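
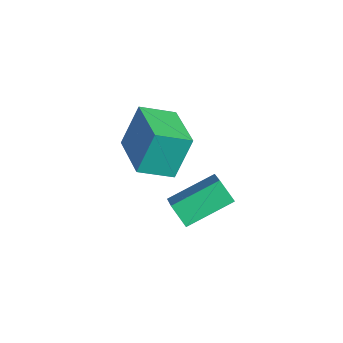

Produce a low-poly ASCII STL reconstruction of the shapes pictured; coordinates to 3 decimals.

solid 
facet normal -0.970 0.169 -0.176
outer loop
vertex -3.41 2.426 2.227
vertex -3.121 3.55 1.712
vertex -3.273 1.745 0.819
endloop
endfacet
facet normal -0.227 -0.885 0.406
outer loop
vertex -1.459 1.43 1.148
vertex -3.41 2.426 2.227
vertex -3.273 1.745 0.819
endloop
endfacet
facet normal -0.970 0.169 -0.176
outer loop
vertex -3.273 1.745 0.819
vertex -3.121 3.55 1.712
vertex -2.984 2.869 0.304
endloop
endfacet
facet normal 0.087 -0.433 -0.897
outer loop
vertex -2.984 2.869 0.304
vertex -1.459 1.43 1.148
vertex -3.273 1.745 0.819
endloop
endfacet
facet normal -0.087 0.433 0.897
outer loop
vertex -3.41 2.426 2.227
vertex -1.307 3.235 2.041
vertex -3.121 3.55 1.712
endloop
endfacet
facet normal -0.227 -0.885 0.406
outer loop
vertex -1.596 2.111 2.556
vertex -3.41 2.426 2.227
vertex -1.459 1.43 1.148
endloop
endfacet
facet normal -0.087 0.433 0.897
outer loop
vertex -1.596 2.111 2.556
vertex -1.307 3.235 2.041
vertex -3.41 2.426 2.227
endloop
endfacet
facet normal 0.227 0.885 -0.406
outer loop
vertex -3.121 3.55 1.712
vertex -1.307 3.235 2.041
vertex -2.984 2.869 0.304
endloop
endfacet
facet normal 0.087 -0.433 -0.897
outer loop
vertex -1.17 2.554 0.633
vertex -1.459 1.43 1.148
vertex -2.984 2.869 0.304
endloop
endfacet
facet normal 0.227 0.885 -0.406
outer loop
vertex -2.984 2.869 0.304
vertex -1.307 3.235 2.041
vertex -1.17 2.554 0.633
endloop
endfacet
facet normal 0.970 -0.169 0.176
outer loop
vertex -1.17 2.554 0.633
vertex -1.596 2.111 2.556
vertex -1.459 1.43 1.148
endloop
endfacet
facet normal 0.970 -0.169 0.176
outer loop
vertex -1.307 3.235 2.041
vertex -1.596 2.111 2.556
vertex -1.17 2.554 0.633
endloop
endfacet
facet normal -0.665 -0.248 0.705
outer loop
vertex 1.016 2.929 2.381
vertex -0.028 3.308 1.53
vertex 0.95 1.403 1.782
endloop
endfacet
facet normal 0.746 -0.271 0.608
outer loop
vertex 1.508 1.612 1.19
vertex 1.016 2.929 2.381
vertex 0.95 1.403 1.782
endloop
endfacet
facet normal -0.665 -0.248 0.705
outer loop
vertex 0.95 1.403 1.782
vertex -0.028 3.308 1.53
vertex -0.094 1.783 0.931
endloop
endfacet
facet normal -0.040 -0.930 -0.366
outer loop
vertex -0.094 1.783 0.931
vertex 1.508 1.612 1.19
vertex 0.95 1.403 1.782
endloop
endfacet
facet normal 0.040 0.930 0.366
outer loop
vertex 1.016 2.929 2.381
vertex 0.53 3.517 0.938
vertex -0.028 3.308 1.53
endloop
endfacet
facet normal 0.746 -0.271 0.608
outer loop
vertex 1.574 3.137 1.789
vertex 1.016 2.929 2.381
vertex 1.508 1.612 1.19
endloop
endfacet
facet normal 0.041 0.930 0.365
outer loop
vertex 1.574 3.137 1.789
vertex 0.53 3.517 0.938
vertex 1.016 2.929 2.381
endloop
endfacet
facet normal -0.746 0.271 -0.608
outer loop
vertex -0.028 3.308 1.53
vertex 0.53 3.517 0.938
vertex -0.094 1.783 0.931
endloop
endfacet
facet normal -0.040 -0.930 -0.365
outer loop
vertex 0.464 1.991 0.339
vertex 1.508 1.612 1.19
vertex -0.094 1.783 0.931
endloop
endfacet
facet normal -0.746 0.271 -0.608
outer loop
vertex -0.094 1.783 0.931
vertex 0.53 3.517 0.938
vertex 0.464 1.991 0.339
endloop
endfacet
facet normal 0.665 0.248 -0.705
outer loop
vertex 0.464 1.991 0.339
vertex 1.574 3.137 1.789
vertex 1.508 1.612 1.19
endloop
endfacet
facet normal 0.665 0.248 -0.705
outer loop
vertex 0.53 3.517 0.938
vertex 1.574 3.137 1.789
vertex 0.464 1.991 0.339
endloop
endfacet

endsolid


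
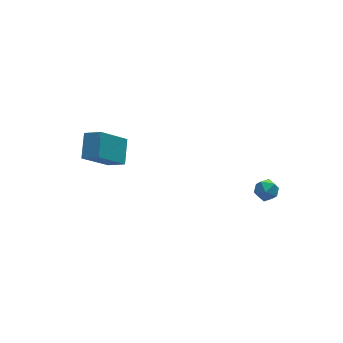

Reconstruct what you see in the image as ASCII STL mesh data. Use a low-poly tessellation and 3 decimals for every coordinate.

solid 
facet normal -0.714 -0.133 0.687
outer loop
vertex 1.606 -3.805 -1.915
vertex 2.001 -4.261 -1.593
vertex 2.037 -3.599 -1.427
endloop
endfacet
facet normal -0.734 0.531 0.424
outer loop
vertex 1.606 -3.805 -1.915
vertex 2.037 -3.599 -1.427
vertex 1.97 -3.233 -2.001
endloop
endfacet
facet normal -0.828 0.485 -0.282
outer loop
vertex 1.606 -3.805 -1.915
vertex 1.97 -3.233 -2.001
vertex 1.891 -3.67 -2.521
endloop
endfacet
facet normal -0.867 -0.206 -0.454
outer loop
vertex 1.606 -3.805 -1.915
vertex 1.891 -3.67 -2.521
vertex 1.91 -4.305 -2.269
endloop
endfacet
facet normal -0.796 -0.587 0.145
outer loop
vertex 1.606 -3.805 -1.915
vertex 1.91 -4.305 -2.269
vertex 2.001 -4.261 -1.593
endloop
endfacet
facet normal -0.099 0.834 0.543
outer loop
vertex 1.97 -3.233 -2.001
vertex 2.037 -3.599 -1.427
vertex 2.59 -3.335 -1.731
endloop
endfacet
facet normal -0.067 -0.239 0.969
outer loop
vertex 2.037 -3.599 -1.427
vertex 2.001 -4.261 -1.593
vertex 2.609 -3.97 -1.479
endloop
endfacet
facet normal -0.200 -0.976 0.090
outer loop
vertex 2.001 -4.261 -1.593
vertex 1.91 -4.305 -2.269
vertex 2.53 -4.407 -1.999
endloop
endfacet
facet normal -0.312 -0.358 -0.880
outer loop
vertex 1.91 -4.305 -2.269
vertex 1.891 -3.67 -2.521
vertex 2.463 -4.041 -2.573
endloop
endfacet
facet normal -0.251 0.759 -0.600
outer loop
vertex 1.891 -3.67 -2.521
vertex 1.97 -3.233 -2.001
vertex 2.499 -3.379 -2.407
endloop
endfacet
facet normal 0.867 0.206 0.454
outer loop
vertex 2.894 -3.835 -2.085
vertex 2.59 -3.335 -1.731
vertex 2.609 -3.97 -1.479
endloop
endfacet
facet normal 0.828 -0.485 0.282
outer loop
vertex 2.894 -3.835 -2.085
vertex 2.609 -3.97 -1.479
vertex 2.53 -4.407 -1.999
endloop
endfacet
facet normal 0.734 -0.531 -0.424
outer loop
vertex 2.894 -3.835 -2.085
vertex 2.53 -4.407 -1.999
vertex 2.463 -4.041 -2.573
endloop
endfacet
facet normal 0.714 0.133 -0.687
outer loop
vertex 2.894 -3.835 -2.085
vertex 2.463 -4.041 -2.573
vertex 2.499 -3.379 -2.407
endloop
endfacet
facet normal 0.796 0.587 -0.145
outer loop
vertex 2.894 -3.835 -2.085
vertex 2.499 -3.379 -2.407
vertex 2.59 -3.335 -1.731
endloop
endfacet
facet normal 0.312 0.358 0.880
outer loop
vertex 2.609 -3.97 -1.479
vertex 2.59 -3.335 -1.731
vertex 2.037 -3.599 -1.427
endloop
endfacet
facet normal 0.251 -0.759 0.600
outer loop
vertex 2.53 -4.407 -1.999
vertex 2.609 -3.97 -1.479
vertex 2.001 -4.261 -1.593
endloop
endfacet
facet normal 0.099 -0.834 -0.543
outer loop
vertex 2.463 -4.041 -2.573
vertex 2.53 -4.407 -1.999
vertex 1.91 -4.305 -2.269
endloop
endfacet
facet normal 0.067 0.239 -0.969
outer loop
vertex 2.499 -3.379 -2.407
vertex 2.463 -4.041 -2.573
vertex 1.891 -3.67 -2.521
endloop
endfacet
facet normal 0.200 0.976 -0.090
outer loop
vertex 2.59 -3.335 -1.731
vertex 2.499 -3.379 -2.407
vertex 1.97 -3.233 -2.001
endloop
endfacet
facet normal -0.622 0.631 -0.463
outer loop
vertex -5.223 1.45 -1.673
vertex -4.669 2.561 -0.904
vertex -3.758 1.775 -3.198
endloop
endfacet
facet normal -0.379 -0.761 -0.526
outer loop
vertex -3.111 1.119 -2.716
vertex -5.223 1.45 -1.673
vertex -3.758 1.775 -3.198
endloop
endfacet
facet normal -0.623 0.631 -0.463
outer loop
vertex -3.758 1.775 -3.198
vertex -4.669 2.561 -0.904
vertex -3.204 2.886 -2.43
endloop
endfacet
facet normal 0.685 0.151 -0.713
outer loop
vertex -3.204 2.886 -2.43
vertex -3.111 1.119 -2.716
vertex -3.758 1.775 -3.198
endloop
endfacet
facet normal -0.685 -0.152 0.713
outer loop
vertex -5.223 1.45 -1.673
vertex -4.022 1.905 -0.422
vertex -4.669 2.561 -0.904
endloop
endfacet
facet normal -0.379 -0.761 -0.526
outer loop
vertex -4.576 0.794 -1.19
vertex -5.223 1.45 -1.673
vertex -3.111 1.119 -2.716
endloop
endfacet
facet normal -0.685 -0.151 0.713
outer loop
vertex -4.576 0.794 -1.19
vertex -4.022 1.905 -0.422
vertex -5.223 1.45 -1.673
endloop
endfacet
facet normal 0.379 0.761 0.526
outer loop
vertex -4.669 2.561 -0.904
vertex -4.022 1.905 -0.422
vertex -3.204 2.886 -2.43
endloop
endfacet
facet normal 0.685 0.151 -0.712
outer loop
vertex -2.557 2.23 -1.947
vertex -3.111 1.119 -2.716
vertex -3.204 2.886 -2.43
endloop
endfacet
facet normal 0.379 0.761 0.526
outer loop
vertex -3.204 2.886 -2.43
vertex -4.022 1.905 -0.422
vertex -2.557 2.23 -1.947
endloop
endfacet
facet normal 0.622 -0.631 0.463
outer loop
vertex -2.557 2.23 -1.947
vertex -4.576 0.794 -1.19
vertex -3.111 1.119 -2.716
endloop
endfacet
facet normal 0.622 -0.631 0.463
outer loop
vertex -4.022 1.905 -0.422
vertex -4.576 0.794 -1.19
vertex -2.557 2.23 -1.947
endloop
endfacet

endsolid


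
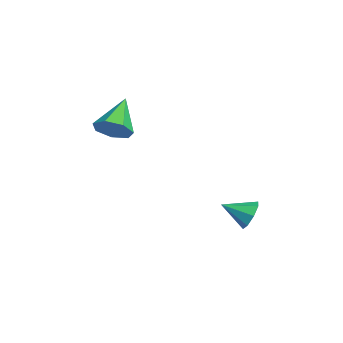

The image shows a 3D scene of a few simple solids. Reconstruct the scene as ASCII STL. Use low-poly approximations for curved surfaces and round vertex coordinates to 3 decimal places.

solid 
facet normal 0.744 -0.365 -0.559
outer loop
vertex 0.092 -4.723 3.132
vertex -0.308 -4.349 2.355
vertex 0.326 -3.955 2.942
endloop
endfacet
facet normal 0.266 0.154 0.951
outer loop
vertex 0.092 -4.723 3.132
vertex 0.326 -3.955 2.942
vertex -1.812 -3.611 3.485
endloop
endfacet
facet normal 0.744 -0.365 -0.559
outer loop
vertex 0.326 -3.955 2.942
vertex -0.308 -4.349 2.355
vertex 0.083 -3.485 2.311
endloop
endfacet
facet normal 0.261 0.820 0.510
outer loop
vertex 0.326 -3.955 2.942
vertex 0.083 -3.485 2.311
vertex -1.812 -3.611 3.485
endloop
endfacet
facet normal 0.744 -0.365 -0.559
outer loop
vertex 0.083 -3.485 2.311
vertex -0.308 -4.349 2.355
vertex -0.455 -3.665 1.713
endloop
endfacet
facet normal -0.158 0.976 -0.151
outer loop
vertex 0.083 -3.485 2.311
vertex -0.455 -3.665 1.713
vertex -1.812 -3.611 3.485
endloop
endfacet
facet normal 0.744 -0.365 -0.559
outer loop
vertex -0.455 -3.665 1.713
vertex -0.308 -4.349 2.355
vertex -0.882 -4.361 1.599
endloop
endfacet
facet normal -0.678 0.504 -0.535
outer loop
vertex -0.455 -3.665 1.713
vertex -0.882 -4.361 1.599
vertex -1.812 -3.611 3.485
endloop
endfacet
facet normal 0.744 -0.366 -0.559
outer loop
vertex -0.882 -4.361 1.599
vertex -0.308 -4.349 2.355
vertex -0.878 -5.048 2.054
endloop
endfacet
facet normal -0.905 -0.238 -0.352
outer loop
vertex -0.882 -4.361 1.599
vertex -0.878 -5.048 2.054
vertex -1.812 -3.611 3.485
endloop
endfacet
facet normal 0.744 -0.366 -0.559
outer loop
vertex -0.878 -5.048 2.054
vertex -0.308 -4.349 2.355
vertex -0.444 -5.209 2.737
endloop
endfacet
facet normal -0.669 -0.695 0.261
outer loop
vertex -0.878 -5.048 2.054
vertex -0.444 -5.209 2.737
vertex -1.812 -3.611 3.485
endloop
endfacet
facet normal 0.744 -0.366 -0.559
outer loop
vertex -0.444 -5.209 2.737
vertex -0.308 -4.349 2.355
vertex 0.092 -4.723 3.132
endloop
endfacet
facet normal -0.148 -0.520 0.841
outer loop
vertex -0.444 -5.209 2.737
vertex 0.092 -4.723 3.132
vertex -1.812 -3.611 3.485
endloop
endfacet
facet normal 0.215 0.880 -0.423
outer loop
vertex 0.72 1.264 -3.811
vertex 0.377 1.658 -3.166
vertex 1.139 1.384 -3.349
endloop
endfacet
facet normal 0.536 -0.797 -0.279
outer loop
vertex 0.72 1.264 -3.811
vertex 1.139 1.384 -3.349
vertex 0.063 0.382 -2.554
endloop
endfacet
facet normal 0.215 0.881 -0.422
outer loop
vertex 1.139 1.384 -3.349
vertex 0.377 1.658 -3.166
vertex 1.111 1.664 -2.779
endloop
endfacet
facet normal 0.761 -0.567 0.316
outer loop
vertex 1.139 1.384 -3.349
vertex 1.111 1.664 -2.779
vertex 0.063 0.382 -2.554
endloop
endfacet
facet normal 0.216 0.880 -0.423
outer loop
vertex 1.111 1.664 -2.779
vertex 0.377 1.658 -3.166
vertex 0.653 1.941 -2.436
endloop
endfacet
facet normal 0.481 -0.246 0.841
outer loop
vertex 1.111 1.664 -2.779
vertex 0.653 1.941 -2.436
vertex 0.063 0.382 -2.554
endloop
endfacet
facet normal 0.216 0.880 -0.423
outer loop
vertex 0.653 1.941 -2.436
vertex 0.377 1.658 -3.166
vertex 0.034 2.052 -2.521
endloop
endfacet
facet normal -0.140 -0.022 0.990
outer loop
vertex 0.653 1.941 -2.436
vertex 0.034 2.052 -2.521
vertex 0.063 0.382 -2.554
endloop
endfacet
facet normal 0.217 0.880 -0.422
outer loop
vertex 0.034 2.052 -2.521
vertex 0.377 1.658 -3.166
vertex -0.385 1.933 -2.984
endloop
endfacet
facet normal -0.738 -0.026 0.674
outer loop
vertex 0.034 2.052 -2.521
vertex -0.385 1.933 -2.984
vertex 0.063 0.382 -2.554
endloop
endfacet
facet normal 0.217 0.880 -0.422
outer loop
vertex -0.385 1.933 -2.984
vertex 0.377 1.658 -3.166
vertex -0.357 1.653 -3.554
endloop
endfacet
facet normal -0.963 -0.256 0.079
outer loop
vertex -0.385 1.933 -2.984
vertex -0.357 1.653 -3.554
vertex 0.063 0.382 -2.554
endloop
endfacet
facet normal 0.217 0.880 -0.422
outer loop
vertex -0.357 1.653 -3.554
vertex 0.377 1.658 -3.166
vertex 0.1 1.376 -3.896
endloop
endfacet
facet normal -0.684 -0.577 -0.446
outer loop
vertex -0.357 1.653 -3.554
vertex 0.1 1.376 -3.896
vertex 0.063 0.382 -2.554
endloop
endfacet
facet normal 0.217 0.880 -0.422
outer loop
vertex 0.1 1.376 -3.896
vertex 0.377 1.658 -3.166
vertex 0.72 1.264 -3.811
endloop
endfacet
facet normal -0.063 -0.801 -0.595
outer loop
vertex 0.1 1.376 -3.896
vertex 0.72 1.264 -3.811
vertex 0.063 0.382 -2.554
endloop
endfacet

endsolid


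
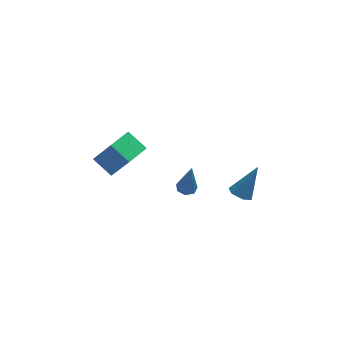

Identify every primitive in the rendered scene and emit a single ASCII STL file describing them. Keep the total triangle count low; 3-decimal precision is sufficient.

solid 
facet normal -0.491 -0.248 -0.835
outer loop
vertex 3.151 -3.805 -3.72
vertex 2.607 -3.415 -3.516
vertex 3.117 -3.129 -3.901
endloop
endfacet
facet normal 0.973 -0.012 -0.229
outer loop
vertex 3.151 -3.805 -3.72
vertex 3.117 -3.129 -3.901
vertex 3.613 -2.905 -1.804
endloop
endfacet
facet normal -0.491 -0.249 -0.835
outer loop
vertex 3.117 -3.129 -3.901
vertex 2.607 -3.415 -3.516
vertex 2.572 -2.74 -3.697
endloop
endfacet
facet normal 0.515 0.831 -0.210
outer loop
vertex 3.117 -3.129 -3.901
vertex 2.572 -2.74 -3.697
vertex 3.613 -2.905 -1.804
endloop
endfacet
facet normal -0.492 -0.249 -0.834
outer loop
vertex 2.572 -2.74 -3.697
vertex 2.607 -3.415 -3.516
vertex 2.062 -3.026 -3.311
endloop
endfacet
facet normal -0.319 0.913 0.255
outer loop
vertex 2.572 -2.74 -3.697
vertex 2.062 -3.026 -3.311
vertex 3.613 -2.905 -1.804
endloop
endfacet
facet normal -0.492 -0.249 -0.834
outer loop
vertex 2.062 -3.026 -3.311
vertex 2.607 -3.415 -3.516
vertex 2.097 -3.701 -3.13
endloop
endfacet
facet normal -0.695 0.152 0.703
outer loop
vertex 2.062 -3.026 -3.311
vertex 2.097 -3.701 -3.13
vertex 3.613 -2.905 -1.804
endloop
endfacet
facet normal -0.492 -0.249 -0.834
outer loop
vertex 2.097 -3.701 -3.13
vertex 2.607 -3.415 -3.516
vertex 2.641 -4.09 -3.335
endloop
endfacet
facet normal -0.236 -0.690 0.684
outer loop
vertex 2.097 -3.701 -3.13
vertex 2.641 -4.09 -3.335
vertex 3.613 -2.905 -1.804
endloop
endfacet
facet normal -0.491 -0.249 -0.835
outer loop
vertex 2.641 -4.09 -3.335
vertex 2.607 -3.415 -3.516
vertex 3.151 -3.805 -3.72
endloop
endfacet
facet normal 0.597 -0.772 0.219
outer loop
vertex 2.641 -4.09 -3.335
vertex 3.151 -3.805 -3.72
vertex 3.613 -2.905 -1.804
endloop
endfacet
facet normal -0.099 0.206 -0.973
outer loop
vertex 0.62 -1.566 -4.445
vertex 0.034 -1.55 -4.382
vertex 0.422 -1.109 -4.328
endloop
endfacet
facet normal 0.914 0.338 0.226
outer loop
vertex 0.62 -1.566 -4.445
vertex 0.422 -1.109 -4.328
vertex 0.246 -1.99 -2.298
endloop
endfacet
facet normal -0.098 0.206 -0.974
outer loop
vertex 0.422 -1.109 -4.328
vertex 0.034 -1.55 -4.382
vertex -0.069 -0.984 -4.252
endloop
endfacet
facet normal 0.284 0.870 0.402
outer loop
vertex 0.422 -1.109 -4.328
vertex -0.069 -0.984 -4.252
vertex 0.246 -1.99 -2.298
endloop
endfacet
facet normal -0.101 0.205 -0.974
outer loop
vertex -0.069 -0.984 -4.252
vertex 0.034 -1.55 -4.382
vertex -0.482 -1.286 -4.273
endloop
endfacet
facet normal -0.541 0.709 0.452
outer loop
vertex -0.069 -0.984 -4.252
vertex -0.482 -1.286 -4.273
vertex 0.246 -1.99 -2.298
endloop
endfacet
facet normal -0.099 0.207 -0.973
outer loop
vertex -0.482 -1.286 -4.273
vertex 0.034 -1.55 -4.382
vertex -0.507 -1.786 -4.377
endloop
endfacet
facet normal -0.941 -0.023 0.338
outer loop
vertex -0.482 -1.286 -4.273
vertex -0.507 -1.786 -4.377
vertex 0.246 -1.99 -2.298
endloop
endfacet
facet normal -0.098 0.205 -0.974
outer loop
vertex -0.507 -1.786 -4.377
vertex 0.034 -1.55 -4.382
vertex -0.124 -2.11 -4.484
endloop
endfacet
facet normal -0.615 -0.775 0.147
outer loop
vertex -0.507 -1.786 -4.377
vertex -0.124 -2.11 -4.484
vertex 0.246 -1.99 -2.298
endloop
endfacet
facet normal -0.099 0.205 -0.974
outer loop
vertex -0.124 -2.11 -4.484
vertex 0.034 -1.55 -4.382
vertex 0.377 -2.011 -4.514
endloop
endfacet
facet normal 0.195 -0.981 0.021
outer loop
vertex -0.124 -2.11 -4.484
vertex 0.377 -2.011 -4.514
vertex 0.246 -1.99 -2.298
endloop
endfacet
facet normal -0.099 0.205 -0.974
outer loop
vertex 0.377 -2.011 -4.514
vertex 0.034 -1.55 -4.382
vertex 0.62 -1.566 -4.445
endloop
endfacet
facet normal 0.873 -0.485 0.056
outer loop
vertex 0.377 -2.011 -4.514
vertex 0.62 -1.566 -4.445
vertex 0.246 -1.99 -2.298
endloop
endfacet
facet normal -0.654 -0.755 0.048
outer loop
vertex -3.412 -5.168 1.609
vertex -4.249 -4.394 2.369
vertex -4.273 -4.523 0.006
endloop
endfacet
facet normal 0.610 -0.565 -0.555
outer loop
vertex -3.251 -3.346 -0.069
vertex -3.412 -5.168 1.609
vertex -4.273 -4.523 0.006
endloop
endfacet
facet normal -0.655 -0.754 0.048
outer loop
vertex -4.273 -4.523 0.006
vertex -4.249 -4.394 2.369
vertex -5.109 -3.749 0.766
endloop
endfacet
facet normal -0.446 0.334 -0.831
outer loop
vertex -5.109 -3.749 0.766
vertex -3.251 -3.346 -0.069
vertex -4.273 -4.523 0.006
endloop
endfacet
facet normal 0.446 -0.334 0.831
outer loop
vertex -3.412 -5.168 1.609
vertex -3.227 -3.217 2.294
vertex -4.249 -4.394 2.369
endloop
endfacet
facet normal 0.611 -0.565 -0.555
outer loop
vertex -2.391 -3.991 1.534
vertex -3.412 -5.168 1.609
vertex -3.251 -3.346 -0.069
endloop
endfacet
facet normal 0.446 -0.334 0.830
outer loop
vertex -2.391 -3.991 1.534
vertex -3.227 -3.217 2.294
vertex -3.412 -5.168 1.609
endloop
endfacet
facet normal -0.610 0.565 0.555
outer loop
vertex -4.249 -4.394 2.369
vertex -3.227 -3.217 2.294
vertex -5.109 -3.749 0.766
endloop
endfacet
facet normal -0.446 0.334 -0.831
outer loop
vertex -4.088 -2.572 0.691
vertex -3.251 -3.346 -0.069
vertex -5.109 -3.749 0.766
endloop
endfacet
facet normal -0.610 0.565 0.555
outer loop
vertex -5.109 -3.749 0.766
vertex -3.227 -3.217 2.294
vertex -4.088 -2.572 0.691
endloop
endfacet
facet normal 0.655 0.755 -0.048
outer loop
vertex -4.088 -2.572 0.691
vertex -2.391 -3.991 1.534
vertex -3.251 -3.346 -0.069
endloop
endfacet
facet normal 0.655 0.754 -0.048
outer loop
vertex -3.227 -3.217 2.294
vertex -2.391 -3.991 1.534
vertex -4.088 -2.572 0.691
endloop
endfacet

endsolid


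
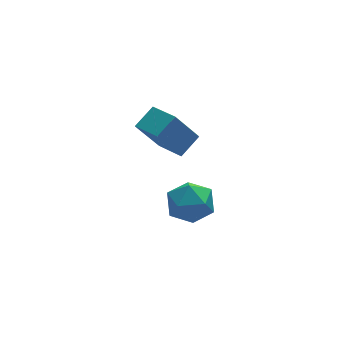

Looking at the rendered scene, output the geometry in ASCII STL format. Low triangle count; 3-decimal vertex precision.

solid 
facet normal -0.633 0.034 0.774
outer loop
vertex 1.335 -1.914 -1.998
vertex 1.398 -3.054 -1.897
vertex 2.133 -2.386 -1.325
endloop
endfacet
facet normal -0.246 0.632 0.735
outer loop
vertex 1.335 -1.914 -1.998
vertex 2.133 -2.386 -1.325
vertex 2.403 -1.498 -1.998
endloop
endfacet
facet normal -0.361 0.927 0.096
outer loop
vertex 1.335 -1.914 -1.998
vertex 2.403 -1.498 -1.998
vertex 1.834 -1.617 -2.985
endloop
endfacet
facet normal -0.819 0.512 -0.260
outer loop
vertex 1.335 -1.914 -1.998
vertex 1.834 -1.617 -2.985
vertex 1.213 -2.579 -2.923
endloop
endfacet
facet normal -0.986 -0.040 0.159
outer loop
vertex 1.335 -1.914 -1.998
vertex 1.213 -2.579 -2.923
vertex 1.398 -3.054 -1.897
endloop
endfacet
facet normal 0.443 0.452 0.774
outer loop
vertex 2.403 -1.498 -1.998
vertex 2.133 -2.386 -1.325
vertex 3.127 -2.381 -1.897
endloop
endfacet
facet normal -0.182 -0.517 0.837
outer loop
vertex 2.133 -2.386 -1.325
vertex 1.398 -3.054 -1.897
vertex 2.506 -3.343 -1.835
endloop
endfacet
facet normal -0.755 -0.637 -0.159
outer loop
vertex 1.398 -3.054 -1.897
vertex 1.213 -2.579 -2.923
vertex 1.937 -3.462 -2.822
endloop
endfacet
facet normal -0.483 0.258 -0.837
outer loop
vertex 1.213 -2.579 -2.923
vertex 1.834 -1.617 -2.985
vertex 2.207 -2.574 -3.495
endloop
endfacet
facet normal 0.257 0.931 -0.261
outer loop
vertex 1.834 -1.617 -2.985
vertex 2.403 -1.498 -1.998
vertex 2.942 -1.906 -2.923
endloop
endfacet
facet normal 0.819 -0.512 0.260
outer loop
vertex 3.005 -3.046 -2.822
vertex 3.127 -2.381 -1.897
vertex 2.506 -3.343 -1.835
endloop
endfacet
facet normal 0.361 -0.927 -0.096
outer loop
vertex 3.005 -3.046 -2.822
vertex 2.506 -3.343 -1.835
vertex 1.937 -3.462 -2.822
endloop
endfacet
facet normal 0.246 -0.632 -0.735
outer loop
vertex 3.005 -3.046 -2.822
vertex 1.937 -3.462 -2.822
vertex 2.207 -2.574 -3.495
endloop
endfacet
facet normal 0.633 -0.034 -0.774
outer loop
vertex 3.005 -3.046 -2.822
vertex 2.207 -2.574 -3.495
vertex 2.942 -1.906 -2.923
endloop
endfacet
facet normal 0.986 0.040 -0.159
outer loop
vertex 3.005 -3.046 -2.822
vertex 2.942 -1.906 -2.923
vertex 3.127 -2.381 -1.897
endloop
endfacet
facet normal 0.483 -0.258 0.837
outer loop
vertex 2.506 -3.343 -1.835
vertex 3.127 -2.381 -1.897
vertex 2.133 -2.386 -1.325
endloop
endfacet
facet normal -0.257 -0.931 0.261
outer loop
vertex 1.937 -3.462 -2.822
vertex 2.506 -3.343 -1.835
vertex 1.398 -3.054 -1.897
endloop
endfacet
facet normal -0.443 -0.452 -0.774
outer loop
vertex 2.207 -2.574 -3.495
vertex 1.937 -3.462 -2.822
vertex 1.213 -2.579 -2.923
endloop
endfacet
facet normal 0.182 0.517 -0.837
outer loop
vertex 2.942 -1.906 -2.923
vertex 2.207 -2.574 -3.495
vertex 1.834 -1.617 -2.985
endloop
endfacet
facet normal 0.755 0.637 0.159
outer loop
vertex 3.127 -2.381 -1.897
vertex 2.942 -1.906 -2.923
vertex 2.403 -1.498 -1.998
endloop
endfacet
facet normal -0.770 -0.400 -0.497
outer loop
vertex 0.593 -2.888 2.808
vertex 0.101 -1.504 2.457
vertex 1.607 -2.919 1.261
endloop
endfacet
facet normal 0.325 -0.917 0.232
outer loop
vertex 2.539 -2.436 1.863
vertex 0.593 -2.888 2.808
vertex 1.607 -2.919 1.261
endloop
endfacet
facet normal -0.770 -0.400 -0.497
outer loop
vertex 1.607 -2.919 1.261
vertex 0.101 -1.504 2.457
vertex 1.115 -1.536 0.911
endloop
endfacet
facet normal 0.549 -0.016 -0.836
outer loop
vertex 1.115 -1.536 0.911
vertex 2.539 -2.436 1.863
vertex 1.607 -2.919 1.261
endloop
endfacet
facet normal -0.549 0.017 0.836
outer loop
vertex 0.593 -2.888 2.808
vertex 1.033 -1.021 3.059
vertex 0.101 -1.504 2.457
endloop
endfacet
facet normal 0.326 -0.916 0.233
outer loop
vertex 1.525 -2.404 3.409
vertex 0.593 -2.888 2.808
vertex 2.539 -2.436 1.863
endloop
endfacet
facet normal -0.548 0.017 0.836
outer loop
vertex 1.525 -2.404 3.409
vertex 1.033 -1.021 3.059
vertex 0.593 -2.888 2.808
endloop
endfacet
facet normal -0.325 0.917 -0.232
outer loop
vertex 0.101 -1.504 2.457
vertex 1.033 -1.021 3.059
vertex 1.115 -1.536 0.911
endloop
endfacet
facet normal 0.548 -0.017 -0.836
outer loop
vertex 2.047 -1.052 1.512
vertex 2.539 -2.436 1.863
vertex 1.115 -1.536 0.911
endloop
endfacet
facet normal -0.326 0.916 -0.232
outer loop
vertex 1.115 -1.536 0.911
vertex 1.033 -1.021 3.059
vertex 2.047 -1.052 1.512
endloop
endfacet
facet normal 0.770 0.400 0.497
outer loop
vertex 2.047 -1.052 1.512
vertex 1.525 -2.404 3.409
vertex 2.539 -2.436 1.863
endloop
endfacet
facet normal 0.770 0.400 0.497
outer loop
vertex 1.033 -1.021 3.059
vertex 1.525 -2.404 3.409
vertex 2.047 -1.052 1.512
endloop
endfacet

endsolid


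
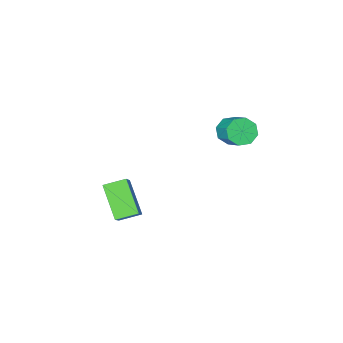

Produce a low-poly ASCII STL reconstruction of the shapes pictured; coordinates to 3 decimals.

solid 
facet normal -0.147 -0.798 -0.584
outer loop
vertex -0.878 2.08 2.174
vertex -1.27 1.751 2.722
vertex -1.438 2.203 2.147
endloop
endfacet
facet normal 0.163 0.563 -0.810
outer loop
vertex -0.878 2.08 2.174
vertex -1.438 2.203 2.147
vertex -0.657 3.277 3.05
endloop
endfacet
facet normal 0.163 0.563 -0.810
outer loop
vertex -0.657 3.277 3.05
vertex -1.438 2.203 2.147
vertex -1.217 3.4 3.023
endloop
endfacet
facet normal 0.147 0.799 0.584
outer loop
vertex -0.657 3.277 3.05
vertex -1.217 3.4 3.023
vertex -1.05 2.949 3.598
endloop
endfacet
facet normal -0.148 -0.798 -0.584
outer loop
vertex -1.438 2.203 2.147
vertex -1.27 1.751 2.722
vertex -1.9 2.062 2.457
endloop
endfacet
facet normal -0.575 0.550 -0.606
outer loop
vertex -1.438 2.203 2.147
vertex -1.9 2.062 2.457
vertex -1.217 3.4 3.023
endloop
endfacet
facet normal -0.575 0.550 -0.606
outer loop
vertex -1.217 3.4 3.023
vertex -1.9 2.062 2.457
vertex -1.679 3.259 3.333
endloop
endfacet
facet normal 0.148 0.799 0.583
outer loop
vertex -1.217 3.4 3.023
vertex -1.679 3.259 3.333
vertex -1.05 2.949 3.598
endloop
endfacet
facet normal -0.148 -0.797 -0.585
outer loop
vertex -1.9 2.062 2.457
vertex -1.27 1.751 2.722
vertex -1.993 1.738 2.922
endloop
endfacet
facet normal -0.976 0.214 -0.046
outer loop
vertex -1.9 2.062 2.457
vertex -1.993 1.738 2.922
vertex -1.679 3.259 3.333
endloop
endfacet
facet normal -0.976 0.214 -0.046
outer loop
vertex -1.679 3.259 3.333
vertex -1.993 1.738 2.922
vertex -1.772 2.935 3.798
endloop
endfacet
facet normal 0.147 0.798 0.585
outer loop
vertex -1.679 3.259 3.333
vertex -1.772 2.935 3.798
vertex -1.05 2.949 3.598
endloop
endfacet
facet normal -0.147 -0.799 -0.584
outer loop
vertex -1.993 1.738 2.922
vertex -1.27 1.751 2.722
vertex -1.663 1.423 3.27
endloop
endfacet
facet normal -0.805 -0.247 0.540
outer loop
vertex -1.993 1.738 2.922
vertex -1.663 1.423 3.27
vertex -1.772 2.935 3.798
endloop
endfacet
facet normal -0.805 -0.247 0.540
outer loop
vertex -1.772 2.935 3.798
vertex -1.663 1.423 3.27
vertex -1.442 2.62 4.146
endloop
endfacet
facet normal 0.146 0.798 0.584
outer loop
vertex -1.772 2.935 3.798
vertex -1.442 2.62 4.146
vertex -1.05 2.949 3.598
endloop
endfacet
facet normal -0.147 -0.799 -0.584
outer loop
vertex -1.663 1.423 3.27
vertex -1.27 1.751 2.722
vertex -1.103 1.3 3.297
endloop
endfacet
facet normal -0.163 -0.563 0.810
outer loop
vertex -1.663 1.423 3.27
vertex -1.103 1.3 3.297
vertex -1.442 2.62 4.146
endloop
endfacet
facet normal -0.163 -0.563 0.810
outer loop
vertex -1.442 2.62 4.146
vertex -1.103 1.3 3.297
vertex -0.882 2.497 4.173
endloop
endfacet
facet normal 0.147 0.798 0.584
outer loop
vertex -1.442 2.62 4.146
vertex -0.882 2.497 4.173
vertex -1.05 2.949 3.598
endloop
endfacet
facet normal -0.148 -0.799 -0.583
outer loop
vertex -1.103 1.3 3.297
vertex -1.27 1.751 2.722
vertex -0.641 1.441 2.987
endloop
endfacet
facet normal 0.575 -0.550 0.606
outer loop
vertex -1.103 1.3 3.297
vertex -0.641 1.441 2.987
vertex -0.882 2.497 4.173
endloop
endfacet
facet normal 0.575 -0.550 0.606
outer loop
vertex -0.882 2.497 4.173
vertex -0.641 1.441 2.987
vertex -0.42 2.638 3.863
endloop
endfacet
facet normal 0.148 0.798 0.584
outer loop
vertex -0.882 2.497 4.173
vertex -0.42 2.638 3.863
vertex -1.05 2.949 3.598
endloop
endfacet
facet normal -0.147 -0.798 -0.585
outer loop
vertex -0.641 1.441 2.987
vertex -1.27 1.751 2.722
vertex -0.548 1.765 2.522
endloop
endfacet
facet normal 0.976 -0.214 0.046
outer loop
vertex -0.641 1.441 2.987
vertex -0.548 1.765 2.522
vertex -0.42 2.638 3.863
endloop
endfacet
facet normal 0.976 -0.214 0.046
outer loop
vertex -0.42 2.638 3.863
vertex -0.548 1.765 2.522
vertex -0.327 2.962 3.398
endloop
endfacet
facet normal 0.148 0.797 0.585
outer loop
vertex -0.42 2.638 3.863
vertex -0.327 2.962 3.398
vertex -1.05 2.949 3.598
endloop
endfacet
facet normal -0.146 -0.798 -0.584
outer loop
vertex -0.548 1.765 2.522
vertex -1.27 1.751 2.722
vertex -0.878 2.08 2.174
endloop
endfacet
facet normal 0.805 0.247 -0.540
outer loop
vertex -0.548 1.765 2.522
vertex -0.878 2.08 2.174
vertex -0.327 2.962 3.398
endloop
endfacet
facet normal 0.805 0.247 -0.540
outer loop
vertex -0.327 2.962 3.398
vertex -0.878 2.08 2.174
vertex -0.657 3.277 3.05
endloop
endfacet
facet normal 0.147 0.799 0.584
outer loop
vertex -0.327 2.962 3.398
vertex -0.657 3.277 3.05
vertex -1.05 2.949 3.598
endloop
endfacet
facet normal -0.893 0.360 0.270
outer loop
vertex 2.12 -1.538 -1.745
vertex 2.792 -0.665 -0.684
vertex 2.307 -0.092 -3.054
endloop
endfacet
facet normal -0.439 -0.571 -0.694
outer loop
vertex 3.308 -0.495 -3.356
vertex 2.12 -1.538 -1.745
vertex 2.307 -0.092 -3.054
endloop
endfacet
facet normal -0.893 0.360 0.270
outer loop
vertex 2.307 -0.092 -3.054
vertex 2.792 -0.665 -0.684
vertex 2.98 0.781 -1.993
endloop
endfacet
facet normal 0.096 0.738 -0.668
outer loop
vertex 2.98 0.781 -1.993
vertex 3.308 -0.495 -3.356
vertex 2.307 -0.092 -3.054
endloop
endfacet
facet normal -0.096 -0.738 0.668
outer loop
vertex 2.12 -1.538 -1.745
vertex 3.793 -1.068 -0.986
vertex 2.792 -0.665 -0.684
endloop
endfacet
facet normal -0.439 -0.571 -0.694
outer loop
vertex 3.12 -1.941 -2.047
vertex 2.12 -1.538 -1.745
vertex 3.308 -0.495 -3.356
endloop
endfacet
facet normal -0.096 -0.738 0.668
outer loop
vertex 3.12 -1.941 -2.047
vertex 3.793 -1.068 -0.986
vertex 2.12 -1.538 -1.745
endloop
endfacet
facet normal 0.439 0.571 0.694
outer loop
vertex 2.792 -0.665 -0.684
vertex 3.793 -1.068 -0.986
vertex 2.98 0.781 -1.993
endloop
endfacet
facet normal 0.096 0.738 -0.668
outer loop
vertex 3.98 0.378 -2.295
vertex 3.308 -0.495 -3.356
vertex 2.98 0.781 -1.993
endloop
endfacet
facet normal 0.440 0.571 0.693
outer loop
vertex 2.98 0.781 -1.993
vertex 3.793 -1.068 -0.986
vertex 3.98 0.378 -2.295
endloop
endfacet
facet normal 0.893 -0.360 -0.269
outer loop
vertex 3.98 0.378 -2.295
vertex 3.12 -1.941 -2.047
vertex 3.308 -0.495 -3.356
endloop
endfacet
facet normal 0.893 -0.360 -0.270
outer loop
vertex 3.793 -1.068 -0.986
vertex 3.12 -1.941 -2.047
vertex 3.98 0.378 -2.295
endloop
endfacet

endsolid


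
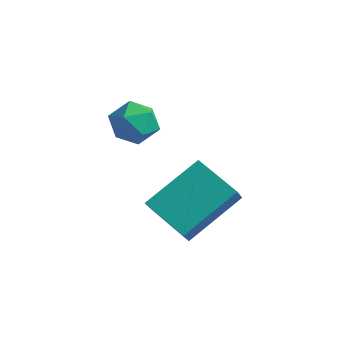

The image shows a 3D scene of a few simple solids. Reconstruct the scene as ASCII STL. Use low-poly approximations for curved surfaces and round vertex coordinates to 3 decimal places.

solid 
facet normal -0.927 0.124 0.353
outer loop
vertex 3.187 0.713 -2.27
vertex 3.008 1.194 -2.909
vertex 2.606 -0.815 -3.26
endloop
endfacet
facet normal 0.218 -0.588 0.779
outer loop
vertex 3.952 -0.994 -3.771
vertex 3.187 0.713 -2.27
vertex 2.606 -0.815 -3.26
endloop
endfacet
facet normal -0.928 0.124 0.352
outer loop
vertex 2.606 -0.815 -3.26
vertex 3.008 1.194 -2.909
vertex 2.428 -0.333 -3.899
endloop
endfacet
facet normal -0.303 -0.799 -0.519
outer loop
vertex 2.428 -0.333 -3.899
vertex 3.952 -0.994 -3.771
vertex 2.606 -0.815 -3.26
endloop
endfacet
facet normal 0.303 0.800 0.518
outer loop
vertex 3.187 0.713 -2.27
vertex 4.354 1.015 -3.42
vertex 3.008 1.194 -2.909
endloop
endfacet
facet normal 0.217 -0.588 0.779
outer loop
vertex 4.532 0.533 -2.781
vertex 3.187 0.713 -2.27
vertex 3.952 -0.994 -3.771
endloop
endfacet
facet normal 0.304 0.799 0.518
outer loop
vertex 4.532 0.533 -2.781
vertex 4.354 1.015 -3.42
vertex 3.187 0.713 -2.27
endloop
endfacet
facet normal -0.218 0.588 -0.779
outer loop
vertex 3.008 1.194 -2.909
vertex 4.354 1.015 -3.42
vertex 2.428 -0.333 -3.899
endloop
endfacet
facet normal -0.304 -0.800 -0.517
outer loop
vertex 3.773 -0.513 -4.41
vertex 3.952 -0.994 -3.771
vertex 2.428 -0.333 -3.899
endloop
endfacet
facet normal -0.217 0.588 -0.779
outer loop
vertex 2.428 -0.333 -3.899
vertex 4.354 1.015 -3.42
vertex 3.773 -0.513 -4.41
endloop
endfacet
facet normal 0.927 -0.124 -0.353
outer loop
vertex 3.773 -0.513 -4.41
vertex 4.532 0.533 -2.781
vertex 3.952 -0.994 -3.771
endloop
endfacet
facet normal 0.928 -0.124 -0.352
outer loop
vertex 4.354 1.015 -3.42
vertex 4.532 0.533 -2.781
vertex 3.773 -0.513 -4.41
endloop
endfacet
facet normal 0.129 -0.095 0.987
outer loop
vertex 1.641 -0.126 -0.132
vertex 1.944 -0.778 -0.234
vertex 2.358 -0.182 -0.231
endloop
endfacet
facet normal 0.155 0.592 0.791
outer loop
vertex 1.641 -0.126 -0.132
vertex 2.358 -0.182 -0.231
vertex 1.986 0.35 -0.556
endloop
endfacet
facet normal -0.461 0.753 0.470
outer loop
vertex 1.641 -0.126 -0.132
vertex 1.986 0.35 -0.556
vertex 1.343 0.083 -0.759
endloop
endfacet
facet normal -0.868 0.166 0.468
outer loop
vertex 1.641 -0.126 -0.132
vertex 1.343 0.083 -0.759
vertex 1.317 -0.614 -0.56
endloop
endfacet
facet normal -0.503 -0.357 0.787
outer loop
vertex 1.641 -0.126 -0.132
vertex 1.317 -0.614 -0.56
vertex 1.944 -0.778 -0.234
endloop
endfacet
facet normal 0.678 0.665 0.313
outer loop
vertex 1.986 0.35 -0.556
vertex 2.358 -0.182 -0.231
vertex 2.503 -0.006 -0.92
endloop
endfacet
facet normal 0.637 -0.446 0.629
outer loop
vertex 2.358 -0.182 -0.231
vertex 1.944 -0.778 -0.234
vertex 2.477 -0.703 -0.721
endloop
endfacet
facet normal -0.386 -0.871 0.304
outer loop
vertex 1.944 -0.778 -0.234
vertex 1.317 -0.614 -0.56
vertex 1.834 -0.97 -0.924
endloop
endfacet
facet normal -0.977 -0.024 -0.212
outer loop
vertex 1.317 -0.614 -0.56
vertex 1.343 0.083 -0.759
vertex 1.462 -0.438 -1.249
endloop
endfacet
facet normal -0.319 0.925 -0.207
outer loop
vertex 1.343 0.083 -0.759
vertex 1.986 0.35 -0.556
vertex 1.876 0.158 -1.246
endloop
endfacet
facet normal 0.868 -0.166 -0.468
outer loop
vertex 2.179 -0.494 -1.348
vertex 2.503 -0.006 -0.92
vertex 2.477 -0.703 -0.721
endloop
endfacet
facet normal 0.461 -0.753 -0.470
outer loop
vertex 2.179 -0.494 -1.348
vertex 2.477 -0.703 -0.721
vertex 1.834 -0.97 -0.924
endloop
endfacet
facet normal -0.155 -0.592 -0.791
outer loop
vertex 2.179 -0.494 -1.348
vertex 1.834 -0.97 -0.924
vertex 1.462 -0.438 -1.249
endloop
endfacet
facet normal -0.129 0.095 -0.987
outer loop
vertex 2.179 -0.494 -1.348
vertex 1.462 -0.438 -1.249
vertex 1.876 0.158 -1.246
endloop
endfacet
facet normal 0.503 0.357 -0.787
outer loop
vertex 2.179 -0.494 -1.348
vertex 1.876 0.158 -1.246
vertex 2.503 -0.006 -0.92
endloop
endfacet
facet normal 0.977 0.024 0.212
outer loop
vertex 2.477 -0.703 -0.721
vertex 2.503 -0.006 -0.92
vertex 2.358 -0.182 -0.231
endloop
endfacet
facet normal 0.319 -0.925 0.207
outer loop
vertex 1.834 -0.97 -0.924
vertex 2.477 -0.703 -0.721
vertex 1.944 -0.778 -0.234
endloop
endfacet
facet normal -0.678 -0.665 -0.313
outer loop
vertex 1.462 -0.438 -1.249
vertex 1.834 -0.97 -0.924
vertex 1.317 -0.614 -0.56
endloop
endfacet
facet normal -0.637 0.446 -0.629
outer loop
vertex 1.876 0.158 -1.246
vertex 1.462 -0.438 -1.249
vertex 1.343 0.083 -0.759
endloop
endfacet
facet normal 0.386 0.871 -0.304
outer loop
vertex 2.503 -0.006 -0.92
vertex 1.876 0.158 -1.246
vertex 1.986 0.35 -0.556
endloop
endfacet

endsolid


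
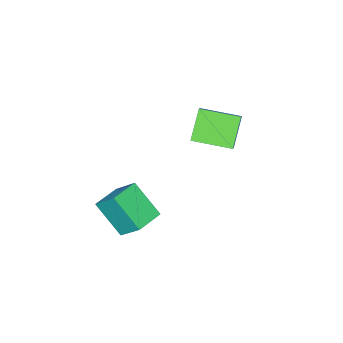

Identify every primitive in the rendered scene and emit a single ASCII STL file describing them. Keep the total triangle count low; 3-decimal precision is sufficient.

solid 
facet normal -0.998 -0.067 0.001
outer loop
vertex 2.086 3.366 -0.606
vertex 1.977 4.971 -2.063
vertex 2.166 2.147 -1.955
endloop
endfacet
facet normal 0.051 -0.740 0.671
outer loop
vertex 3.683 2.249 -1.957
vertex 2.086 3.366 -0.606
vertex 2.166 2.147 -1.955
endloop
endfacet
facet normal -0.998 -0.067 0.001
outer loop
vertex 2.166 2.147 -1.955
vertex 1.977 4.971 -2.063
vertex 2.057 3.752 -3.412
endloop
endfacet
facet normal 0.044 -0.670 -0.741
outer loop
vertex 2.057 3.752 -3.412
vertex 3.683 2.249 -1.957
vertex 2.166 2.147 -1.955
endloop
endfacet
facet normal -0.044 0.670 0.741
outer loop
vertex 2.086 3.366 -0.606
vertex 3.494 5.073 -2.065
vertex 1.977 4.971 -2.063
endloop
endfacet
facet normal 0.051 -0.740 0.671
outer loop
vertex 3.603 3.468 -0.608
vertex 2.086 3.366 -0.606
vertex 3.683 2.249 -1.957
endloop
endfacet
facet normal -0.044 0.670 0.741
outer loop
vertex 3.603 3.468 -0.608
vertex 3.494 5.073 -2.065
vertex 2.086 3.366 -0.606
endloop
endfacet
facet normal -0.051 0.740 -0.671
outer loop
vertex 1.977 4.971 -2.063
vertex 3.494 5.073 -2.065
vertex 2.057 3.752 -3.412
endloop
endfacet
facet normal 0.044 -0.670 -0.741
outer loop
vertex 3.574 3.854 -3.414
vertex 3.683 2.249 -1.957
vertex 2.057 3.752 -3.412
endloop
endfacet
facet normal -0.051 0.740 -0.671
outer loop
vertex 2.057 3.752 -3.412
vertex 3.494 5.073 -2.065
vertex 3.574 3.854 -3.414
endloop
endfacet
facet normal 0.998 0.067 -0.001
outer loop
vertex 3.574 3.854 -3.414
vertex 3.603 3.468 -0.608
vertex 3.683 2.249 -1.957
endloop
endfacet
facet normal 0.998 0.067 -0.001
outer loop
vertex 3.494 5.073 -2.065
vertex 3.603 3.468 -0.608
vertex 3.574 3.854 -3.414
endloop
endfacet
facet normal -0.617 -0.289 0.732
outer loop
vertex -2.832 2.935 1.535
vertex -3.955 4.717 1.293
vertex -3.391 2.496 0.89
endloop
endfacet
facet normal 0.529 -0.841 0.114
outer loop
vertex -2.225 3.043 -0.493
vertex -2.832 2.935 1.535
vertex -3.391 2.496 0.89
endloop
endfacet
facet normal -0.617 -0.289 0.732
outer loop
vertex -3.391 2.496 0.89
vertex -3.955 4.717 1.293
vertex -4.514 4.277 0.648
endloop
endfacet
facet normal -0.582 -0.458 -0.672
outer loop
vertex -4.514 4.277 0.648
vertex -2.225 3.043 -0.493
vertex -3.391 2.496 0.89
endloop
endfacet
facet normal 0.582 0.458 0.672
outer loop
vertex -2.832 2.935 1.535
vertex -2.789 5.264 -0.09
vertex -3.955 4.717 1.293
endloop
endfacet
facet normal 0.530 -0.840 0.114
outer loop
vertex -1.666 3.483 0.152
vertex -2.832 2.935 1.535
vertex -2.225 3.043 -0.493
endloop
endfacet
facet normal 0.582 0.458 0.672
outer loop
vertex -1.666 3.483 0.152
vertex -2.789 5.264 -0.09
vertex -2.832 2.935 1.535
endloop
endfacet
facet normal -0.530 0.840 -0.114
outer loop
vertex -3.955 4.717 1.293
vertex -2.789 5.264 -0.09
vertex -4.514 4.277 0.648
endloop
endfacet
facet normal -0.582 -0.458 -0.672
outer loop
vertex -3.348 4.825 -0.735
vertex -2.225 3.043 -0.493
vertex -4.514 4.277 0.648
endloop
endfacet
facet normal -0.530 0.841 -0.113
outer loop
vertex -4.514 4.277 0.648
vertex -2.789 5.264 -0.09
vertex -3.348 4.825 -0.735
endloop
endfacet
facet normal 0.617 0.289 -0.732
outer loop
vertex -3.348 4.825 -0.735
vertex -1.666 3.483 0.152
vertex -2.225 3.043 -0.493
endloop
endfacet
facet normal 0.617 0.290 -0.732
outer loop
vertex -2.789 5.264 -0.09
vertex -1.666 3.483 0.152
vertex -3.348 4.825 -0.735
endloop
endfacet

endsolid


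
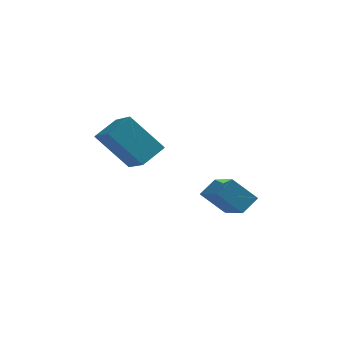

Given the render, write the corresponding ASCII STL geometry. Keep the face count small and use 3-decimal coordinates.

solid 
facet normal -0.721 0.002 0.693
outer loop
vertex 1.202 2.663 -1.188
vertex 1.751 3.291 -0.619
vertex 0.309 4.292 -2.123
endloop
endfacet
facet normal -0.543 -0.622 -0.564
outer loop
vertex 1.369 4.289 -3.141
vertex 1.202 2.663 -1.188
vertex 0.309 4.292 -2.123
endloop
endfacet
facet normal -0.721 0.002 0.693
outer loop
vertex 0.309 4.292 -2.123
vertex 1.751 3.291 -0.619
vertex 0.858 4.92 -1.554
endloop
endfacet
facet normal -0.430 0.783 -0.450
outer loop
vertex 0.858 4.92 -1.554
vertex 1.369 4.289 -3.141
vertex 0.309 4.292 -2.123
endloop
endfacet
facet normal 0.430 -0.783 0.450
outer loop
vertex 1.202 2.663 -1.188
vertex 2.811 3.288 -1.637
vertex 1.751 3.291 -0.619
endloop
endfacet
facet normal -0.543 -0.622 -0.564
outer loop
vertex 2.262 2.66 -2.206
vertex 1.202 2.663 -1.188
vertex 1.369 4.289 -3.141
endloop
endfacet
facet normal 0.430 -0.783 0.450
outer loop
vertex 2.262 2.66 -2.206
vertex 2.811 3.288 -1.637
vertex 1.202 2.663 -1.188
endloop
endfacet
facet normal 0.543 0.622 0.564
outer loop
vertex 1.751 3.291 -0.619
vertex 2.811 3.288 -1.637
vertex 0.858 4.92 -1.554
endloop
endfacet
facet normal -0.430 0.783 -0.450
outer loop
vertex 1.918 4.917 -2.572
vertex 1.369 4.289 -3.141
vertex 0.858 4.92 -1.554
endloop
endfacet
facet normal 0.543 0.622 0.564
outer loop
vertex 0.858 4.92 -1.554
vertex 2.811 3.288 -1.637
vertex 1.918 4.917 -2.572
endloop
endfacet
facet normal 0.721 -0.002 -0.693
outer loop
vertex 1.918 4.917 -2.572
vertex 2.262 2.66 -2.206
vertex 1.369 4.289 -3.141
endloop
endfacet
facet normal 0.721 -0.002 -0.693
outer loop
vertex 2.811 3.288 -1.637
vertex 2.262 2.66 -2.206
vertex 1.918 4.917 -2.572
endloop
endfacet
facet normal -0.663 0.057 0.746
outer loop
vertex -2.513 3.845 2.429
vertex -3.297 5.037 1.641
vertex -3.27 2.948 1.825
endloop
endfacet
facet normal 0.481 -0.731 0.484
outer loop
vertex -1.823 2.823 0.199
vertex -2.513 3.845 2.429
vertex -3.27 2.948 1.825
endloop
endfacet
facet normal -0.664 0.057 0.746
outer loop
vertex -3.27 2.948 1.825
vertex -3.297 5.037 1.641
vertex -4.053 4.14 1.037
endloop
endfacet
facet normal -0.573 -0.679 -0.458
outer loop
vertex -4.053 4.14 1.037
vertex -1.823 2.823 0.199
vertex -3.27 2.948 1.825
endloop
endfacet
facet normal 0.573 0.680 0.458
outer loop
vertex -2.513 3.845 2.429
vertex -1.85 4.912 0.015
vertex -3.297 5.037 1.641
endloop
endfacet
facet normal 0.481 -0.731 0.484
outer loop
vertex -1.067 3.72 0.803
vertex -2.513 3.845 2.429
vertex -1.823 2.823 0.199
endloop
endfacet
facet normal 0.574 0.679 0.458
outer loop
vertex -1.067 3.72 0.803
vertex -1.85 4.912 0.015
vertex -2.513 3.845 2.429
endloop
endfacet
facet normal -0.481 0.731 -0.484
outer loop
vertex -3.297 5.037 1.641
vertex -1.85 4.912 0.015
vertex -4.053 4.14 1.037
endloop
endfacet
facet normal -0.573 -0.680 -0.458
outer loop
vertex -2.607 4.015 -0.589
vertex -1.823 2.823 0.199
vertex -4.053 4.14 1.037
endloop
endfacet
facet normal -0.481 0.731 -0.484
outer loop
vertex -4.053 4.14 1.037
vertex -1.85 4.912 0.015
vertex -2.607 4.015 -0.589
endloop
endfacet
facet normal 0.663 -0.057 -0.746
outer loop
vertex -2.607 4.015 -0.589
vertex -1.067 3.72 0.803
vertex -1.823 2.823 0.199
endloop
endfacet
facet normal 0.663 -0.057 -0.746
outer loop
vertex -1.85 4.912 0.015
vertex -1.067 3.72 0.803
vertex -2.607 4.015 -0.589
endloop
endfacet

endsolid


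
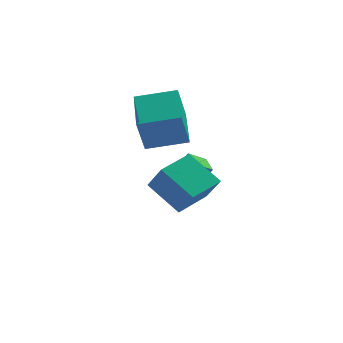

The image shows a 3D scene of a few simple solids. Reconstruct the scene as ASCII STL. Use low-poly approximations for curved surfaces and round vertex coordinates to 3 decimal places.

solid 
facet normal -0.550 -0.006 -0.835
outer loop
vertex -1.872 3.029 -0.6
vertex -2.116 3.892 -0.445
vertex -1.153 3.319 -1.076
endloop
endfacet
facet normal 0.269 -0.948 -0.172
outer loop
vertex -0.124 3.328 0.485
vertex -1.872 3.029 -0.6
vertex -1.153 3.319 -1.076
endloop
endfacet
facet normal -0.550 -0.006 -0.835
outer loop
vertex -1.153 3.319 -1.076
vertex -2.116 3.892 -0.445
vertex -1.397 4.181 -0.921
endloop
endfacet
facet normal 0.791 0.318 -0.523
outer loop
vertex -1.397 4.181 -0.921
vertex -0.124 3.328 0.485
vertex -1.153 3.319 -1.076
endloop
endfacet
facet normal -0.791 -0.318 0.523
outer loop
vertex -1.872 3.029 -0.6
vertex -1.087 3.901 1.116
vertex -2.116 3.892 -0.445
endloop
endfacet
facet normal 0.268 -0.948 -0.171
outer loop
vertex -0.843 3.039 0.961
vertex -1.872 3.029 -0.6
vertex -0.124 3.328 0.485
endloop
endfacet
facet normal -0.791 -0.318 0.523
outer loop
vertex -0.843 3.039 0.961
vertex -1.087 3.901 1.116
vertex -1.872 3.029 -0.6
endloop
endfacet
facet normal -0.268 0.948 0.171
outer loop
vertex -2.116 3.892 -0.445
vertex -1.087 3.901 1.116
vertex -1.397 4.181 -0.921
endloop
endfacet
facet normal 0.791 0.318 -0.523
outer loop
vertex -0.368 4.191 0.64
vertex -0.124 3.328 0.485
vertex -1.397 4.181 -0.921
endloop
endfacet
facet normal -0.269 0.948 0.171
outer loop
vertex -1.397 4.181 -0.921
vertex -1.087 3.901 1.116
vertex -0.368 4.191 0.64
endloop
endfacet
facet normal 0.550 0.006 0.835
outer loop
vertex -0.368 4.191 0.64
vertex -0.843 3.039 0.961
vertex -0.124 3.328 0.485
endloop
endfacet
facet normal 0.550 0.006 0.835
outer loop
vertex -1.087 3.901 1.116
vertex -0.843 3.039 0.961
vertex -0.368 4.191 0.64
endloop
endfacet
facet normal -0.355 0.479 -0.803
outer loop
vertex -2.621 -0.558 1.683
vertex -1.587 0.6 1.916
vertex -1.467 -1.387 0.679
endloop
endfacet
facet normal -0.659 -0.738 -0.148
outer loop
vertex -0.953 -2.08 1.844
vertex -2.621 -0.558 1.683
vertex -1.467 -1.387 0.679
endloop
endfacet
facet normal -0.355 0.479 -0.803
outer loop
vertex -1.467 -1.387 0.679
vertex -1.587 0.6 1.916
vertex -0.433 -0.229 0.912
endloop
endfacet
facet normal 0.664 -0.477 -0.576
outer loop
vertex -0.433 -0.229 0.912
vertex -0.953 -2.08 1.844
vertex -1.467 -1.387 0.679
endloop
endfacet
facet normal -0.664 0.477 0.576
outer loop
vertex -2.621 -0.558 1.683
vertex -1.073 -0.093 3.081
vertex -1.587 0.6 1.916
endloop
endfacet
facet normal -0.659 -0.738 -0.148
outer loop
vertex -2.107 -1.251 2.848
vertex -2.621 -0.558 1.683
vertex -0.953 -2.08 1.844
endloop
endfacet
facet normal -0.664 0.477 0.576
outer loop
vertex -2.107 -1.251 2.848
vertex -1.073 -0.093 3.081
vertex -2.621 -0.558 1.683
endloop
endfacet
facet normal 0.659 0.738 0.148
outer loop
vertex -1.587 0.6 1.916
vertex -1.073 -0.093 3.081
vertex -0.433 -0.229 0.912
endloop
endfacet
facet normal 0.664 -0.477 -0.576
outer loop
vertex 0.081 -0.922 2.077
vertex -0.953 -2.08 1.844
vertex -0.433 -0.229 0.912
endloop
endfacet
facet normal 0.659 0.738 0.148
outer loop
vertex -0.433 -0.229 0.912
vertex -1.073 -0.093 3.081
vertex 0.081 -0.922 2.077
endloop
endfacet
facet normal 0.355 -0.479 0.803
outer loop
vertex 0.081 -0.922 2.077
vertex -2.107 -1.251 2.848
vertex -0.953 -2.08 1.844
endloop
endfacet
facet normal 0.355 -0.479 0.803
outer loop
vertex -1.073 -0.093 3.081
vertex -2.107 -1.251 2.848
vertex 0.081 -0.922 2.077
endloop
endfacet
facet normal -0.979 -0.009 -0.205
outer loop
vertex -3.077 1.781 3.739
vertex -3.213 3.821 4.299
vertex -2.76 2.223 2.203
endloop
endfacet
facet normal 0.064 -0.962 -0.264
outer loop
vertex -1.047 2.239 2.561
vertex -3.077 1.781 3.739
vertex -2.76 2.223 2.203
endloop
endfacet
facet normal -0.979 -0.009 -0.205
outer loop
vertex -2.76 2.223 2.203
vertex -3.213 3.821 4.299
vertex -2.896 4.264 2.763
endloop
endfacet
facet normal 0.194 0.272 -0.943
outer loop
vertex -2.896 4.264 2.763
vertex -1.047 2.239 2.561
vertex -2.76 2.223 2.203
endloop
endfacet
facet normal -0.194 -0.272 0.943
outer loop
vertex -3.077 1.781 3.739
vertex -1.5 3.837 4.657
vertex -3.213 3.821 4.299
endloop
endfacet
facet normal 0.064 -0.962 -0.264
outer loop
vertex -1.364 1.796 4.097
vertex -3.077 1.781 3.739
vertex -1.047 2.239 2.561
endloop
endfacet
facet normal -0.195 -0.272 0.943
outer loop
vertex -1.364 1.796 4.097
vertex -1.5 3.837 4.657
vertex -3.077 1.781 3.739
endloop
endfacet
facet normal -0.064 0.962 0.264
outer loop
vertex -3.213 3.821 4.299
vertex -1.5 3.837 4.657
vertex -2.896 4.264 2.763
endloop
endfacet
facet normal 0.195 0.272 -0.943
outer loop
vertex -1.183 4.279 3.121
vertex -1.047 2.239 2.561
vertex -2.896 4.264 2.763
endloop
endfacet
facet normal -0.064 0.962 0.264
outer loop
vertex -2.896 4.264 2.763
vertex -1.5 3.837 4.657
vertex -1.183 4.279 3.121
endloop
endfacet
facet normal 0.979 0.009 0.205
outer loop
vertex -1.183 4.279 3.121
vertex -1.364 1.796 4.097
vertex -1.047 2.239 2.561
endloop
endfacet
facet normal 0.979 0.009 0.205
outer loop
vertex -1.5 3.837 4.657
vertex -1.364 1.796 4.097
vertex -1.183 4.279 3.121
endloop
endfacet

endsolid


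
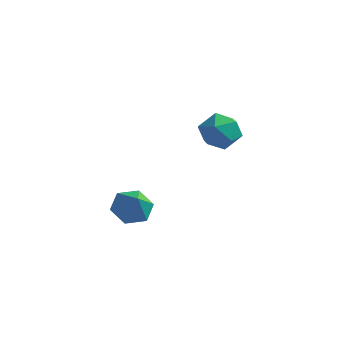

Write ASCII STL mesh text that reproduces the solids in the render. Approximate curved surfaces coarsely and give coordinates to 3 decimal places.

solid 
facet normal 0.238 0.555 0.797
outer loop
vertex 3.208 -0.938 4.274
vertex 2.638 -1.647 4.937
vertex 3.731 -1.822 4.733
endloop
endfacet
facet normal 0.746 0.596 0.298
outer loop
vertex 3.208 -0.938 4.274
vertex 3.731 -1.822 4.733
vertex 3.934 -1.541 3.663
endloop
endfacet
facet normal 0.447 0.843 -0.301
outer loop
vertex 3.208 -0.938 4.274
vertex 3.934 -1.541 3.663
vertex 2.967 -1.192 3.205
endloop
endfacet
facet normal -0.246 0.954 -0.171
outer loop
vertex 3.208 -0.938 4.274
vertex 2.967 -1.192 3.205
vertex 2.166 -1.257 3.993
endloop
endfacet
facet normal -0.374 0.776 0.508
outer loop
vertex 3.208 -0.938 4.274
vertex 2.166 -1.257 3.993
vertex 2.638 -1.647 4.937
endloop
endfacet
facet normal 0.983 -0.065 0.170
outer loop
vertex 3.934 -1.541 3.663
vertex 3.731 -1.822 4.733
vertex 3.814 -2.623 3.947
endloop
endfacet
facet normal 0.161 -0.132 0.978
outer loop
vertex 3.731 -1.822 4.733
vertex 2.638 -1.647 4.937
vertex 3.013 -2.688 4.735
endloop
endfacet
facet normal -0.831 0.226 0.509
outer loop
vertex 2.638 -1.647 4.937
vertex 2.166 -1.257 3.993
vertex 2.046 -2.339 4.277
endloop
endfacet
facet normal -0.622 0.515 -0.590
outer loop
vertex 2.166 -1.257 3.993
vertex 2.967 -1.192 3.205
vertex 2.249 -2.058 3.207
endloop
endfacet
facet normal 0.499 0.335 -0.799
outer loop
vertex 2.967 -1.192 3.205
vertex 3.934 -1.541 3.663
vertex 3.342 -2.233 3.003
endloop
endfacet
facet normal 0.246 -0.954 0.171
outer loop
vertex 2.772 -2.942 3.666
vertex 3.814 -2.623 3.947
vertex 3.013 -2.688 4.735
endloop
endfacet
facet normal -0.447 -0.843 0.301
outer loop
vertex 2.772 -2.942 3.666
vertex 3.013 -2.688 4.735
vertex 2.046 -2.339 4.277
endloop
endfacet
facet normal -0.746 -0.596 -0.298
outer loop
vertex 2.772 -2.942 3.666
vertex 2.046 -2.339 4.277
vertex 2.249 -2.058 3.207
endloop
endfacet
facet normal -0.238 -0.555 -0.797
outer loop
vertex 2.772 -2.942 3.666
vertex 2.249 -2.058 3.207
vertex 3.342 -2.233 3.003
endloop
endfacet
facet normal 0.374 -0.776 -0.508
outer loop
vertex 2.772 -2.942 3.666
vertex 3.342 -2.233 3.003
vertex 3.814 -2.623 3.947
endloop
endfacet
facet normal 0.622 -0.515 0.590
outer loop
vertex 3.013 -2.688 4.735
vertex 3.814 -2.623 3.947
vertex 3.731 -1.822 4.733
endloop
endfacet
facet normal -0.499 -0.335 0.799
outer loop
vertex 2.046 -2.339 4.277
vertex 3.013 -2.688 4.735
vertex 2.638 -1.647 4.937
endloop
endfacet
facet normal -0.983 0.065 -0.170
outer loop
vertex 2.249 -2.058 3.207
vertex 2.046 -2.339 4.277
vertex 2.166 -1.257 3.993
endloop
endfacet
facet normal -0.161 0.132 -0.978
outer loop
vertex 3.342 -2.233 3.003
vertex 2.249 -2.058 3.207
vertex 2.967 -1.192 3.205
endloop
endfacet
facet normal 0.831 -0.226 -0.509
outer loop
vertex 3.814 -2.623 3.947
vertex 3.342 -2.233 3.003
vertex 3.934 -1.541 3.663
endloop
endfacet
facet normal -0.402 0.441 -0.803
outer loop
vertex -0.436 -2.58 -2.886
vertex -1.316 -2.334 -2.31
vertex -0.485 -1.645 -2.348
endloop
endfacet
facet normal 0.991 -0.022 0.129
outer loop
vertex -0.436 -2.58 -2.886
vertex -0.485 -1.645 -2.348
vertex -0.684 -3.026 -1.05
endloop
endfacet
facet normal -0.403 0.442 -0.802
outer loop
vertex -0.485 -1.645 -2.348
vertex -1.316 -2.334 -2.31
vertex -1.364 -1.399 -1.771
endloop
endfacet
facet normal 0.566 0.520 0.640
outer loop
vertex -0.485 -1.645 -2.348
vertex -1.364 -1.399 -1.771
vertex -0.684 -3.026 -1.05
endloop
endfacet
facet normal -0.402 0.442 -0.802
outer loop
vertex -1.364 -1.399 -1.771
vertex -1.316 -2.334 -2.31
vertex -2.195 -2.087 -1.733
endloop
endfacet
facet normal -0.220 0.317 0.923
outer loop
vertex -1.364 -1.399 -1.771
vertex -2.195 -2.087 -1.733
vertex -0.684 -3.026 -1.05
endloop
endfacet
facet normal -0.402 0.442 -0.802
outer loop
vertex -2.195 -2.087 -1.733
vertex -1.316 -2.334 -2.31
vertex -2.147 -3.022 -2.272
endloop
endfacet
facet normal -0.580 -0.429 0.693
outer loop
vertex -2.195 -2.087 -1.733
vertex -2.147 -3.022 -2.272
vertex -0.684 -3.026 -1.05
endloop
endfacet
facet normal -0.402 0.441 -0.803
outer loop
vertex -2.147 -3.022 -2.272
vertex -1.316 -2.334 -2.31
vertex -1.267 -3.269 -2.848
endloop
endfacet
facet normal -0.154 -0.971 0.181
outer loop
vertex -2.147 -3.022 -2.272
vertex -1.267 -3.269 -2.848
vertex -0.684 -3.026 -1.05
endloop
endfacet
facet normal -0.402 0.441 -0.803
outer loop
vertex -1.267 -3.269 -2.848
vertex -1.316 -2.334 -2.31
vertex -0.436 -2.58 -2.886
endloop
endfacet
facet normal 0.632 -0.768 -0.101
outer loop
vertex -1.267 -3.269 -2.848
vertex -0.436 -2.58 -2.886
vertex -0.684 -3.026 -1.05
endloop
endfacet

endsolid


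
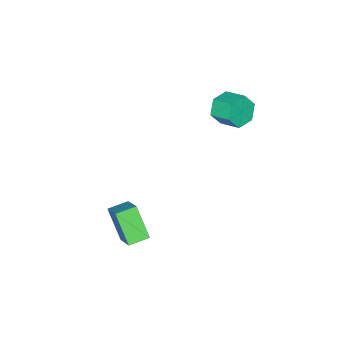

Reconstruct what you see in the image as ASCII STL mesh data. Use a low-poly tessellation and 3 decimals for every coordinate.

solid 
facet normal -0.058 -0.930 -0.364
outer loop
vertex -3.475 1.774 2.058
vertex -3.943 1.554 2.695
vertex -4.291 1.843 2.011
endloop
endfacet
facet normal 0.084 0.358 -0.930
outer loop
vertex -3.475 1.774 2.058
vertex -4.291 1.843 2.011
vertex -3.41 2.825 2.468
endloop
endfacet
facet normal 0.084 0.358 -0.930
outer loop
vertex -3.41 2.825 2.468
vertex -4.291 1.843 2.011
vertex -4.226 2.894 2.421
endloop
endfacet
facet normal 0.058 0.930 0.362
outer loop
vertex -3.41 2.825 2.468
vertex -4.226 2.894 2.421
vertex -3.877 2.606 3.105
endloop
endfacet
facet normal -0.058 -0.930 -0.363
outer loop
vertex -4.291 1.843 2.011
vertex -3.943 1.554 2.695
vertex -4.758 1.623 2.648
endloop
endfacet
facet normal -0.820 0.251 -0.514
outer loop
vertex -4.291 1.843 2.011
vertex -4.758 1.623 2.648
vertex -4.226 2.894 2.421
endloop
endfacet
facet normal -0.820 0.251 -0.514
outer loop
vertex -4.226 2.894 2.421
vertex -4.758 1.623 2.648
vertex -4.693 2.674 3.058
endloop
endfacet
facet normal 0.057 0.930 0.363
outer loop
vertex -4.226 2.894 2.421
vertex -4.693 2.674 3.058
vertex -3.877 2.606 3.105
endloop
endfacet
facet normal -0.058 -0.930 -0.362
outer loop
vertex -4.758 1.623 2.648
vertex -3.943 1.554 2.695
vertex -4.41 1.335 3.332
endloop
endfacet
facet normal -0.904 -0.106 0.415
outer loop
vertex -4.758 1.623 2.648
vertex -4.41 1.335 3.332
vertex -4.693 2.674 3.058
endloop
endfacet
facet normal -0.904 -0.106 0.415
outer loop
vertex -4.693 2.674 3.058
vertex -4.41 1.335 3.332
vertex -4.345 2.386 3.742
endloop
endfacet
facet normal 0.057 0.930 0.363
outer loop
vertex -4.693 2.674 3.058
vertex -4.345 2.386 3.742
vertex -3.877 2.606 3.105
endloop
endfacet
facet normal -0.058 -0.930 -0.362
outer loop
vertex -4.41 1.335 3.332
vertex -3.943 1.554 2.695
vertex -3.594 1.266 3.379
endloop
endfacet
facet normal -0.084 -0.358 0.930
outer loop
vertex -4.41 1.335 3.332
vertex -3.594 1.266 3.379
vertex -4.345 2.386 3.742
endloop
endfacet
facet normal -0.084 -0.358 0.930
outer loop
vertex -4.345 2.386 3.742
vertex -3.594 1.266 3.379
vertex -3.529 2.317 3.789
endloop
endfacet
facet normal 0.058 0.930 0.364
outer loop
vertex -4.345 2.386 3.742
vertex -3.529 2.317 3.789
vertex -3.877 2.606 3.105
endloop
endfacet
facet normal -0.057 -0.930 -0.363
outer loop
vertex -3.594 1.266 3.379
vertex -3.943 1.554 2.695
vertex -3.127 1.486 2.742
endloop
endfacet
facet normal 0.820 -0.251 0.514
outer loop
vertex -3.594 1.266 3.379
vertex -3.127 1.486 2.742
vertex -3.529 2.317 3.789
endloop
endfacet
facet normal 0.820 -0.251 0.514
outer loop
vertex -3.529 2.317 3.789
vertex -3.127 1.486 2.742
vertex -3.062 2.537 3.152
endloop
endfacet
facet normal 0.058 0.930 0.363
outer loop
vertex -3.529 2.317 3.789
vertex -3.062 2.537 3.152
vertex -3.877 2.606 3.105
endloop
endfacet
facet normal -0.057 -0.930 -0.363
outer loop
vertex -3.127 1.486 2.742
vertex -3.943 1.554 2.695
vertex -3.475 1.774 2.058
endloop
endfacet
facet normal 0.904 0.106 -0.415
outer loop
vertex -3.127 1.486 2.742
vertex -3.475 1.774 2.058
vertex -3.062 2.537 3.152
endloop
endfacet
facet normal 0.904 0.106 -0.415
outer loop
vertex -3.062 2.537 3.152
vertex -3.475 1.774 2.058
vertex -3.41 2.825 2.468
endloop
endfacet
facet normal 0.058 0.930 0.362
outer loop
vertex -3.062 2.537 3.152
vertex -3.41 2.825 2.468
vertex -3.877 2.606 3.105
endloop
endfacet
facet normal -0.419 -0.664 -0.619
outer loop
vertex 1.18 -0.759 -2.135
vertex 0.312 -0.318 -2.02
vertex 1.522 0.256 -3.454
endloop
endfacet
facet normal 0.885 -0.450 -0.117
outer loop
vertex 2.168 1.278 -2.5
vertex 1.18 -0.759 -2.135
vertex 1.522 0.256 -3.454
endloop
endfacet
facet normal -0.420 -0.663 -0.620
outer loop
vertex 1.522 0.256 -3.454
vertex 0.312 -0.318 -2.02
vertex 0.654 0.698 -3.339
endloop
endfacet
facet normal 0.201 0.597 -0.776
outer loop
vertex 0.654 0.698 -3.339
vertex 2.168 1.278 -2.5
vertex 1.522 0.256 -3.454
endloop
endfacet
facet normal -0.201 -0.598 0.776
outer loop
vertex 1.18 -0.759 -2.135
vertex 0.958 0.704 -1.066
vertex 0.312 -0.318 -2.02
endloop
endfacet
facet normal 0.885 -0.450 -0.117
outer loop
vertex 1.826 0.262 -1.181
vertex 1.18 -0.759 -2.135
vertex 2.168 1.278 -2.5
endloop
endfacet
facet normal -0.202 -0.598 0.776
outer loop
vertex 1.826 0.262 -1.181
vertex 0.958 0.704 -1.066
vertex 1.18 -0.759 -2.135
endloop
endfacet
facet normal -0.885 0.450 0.117
outer loop
vertex 0.312 -0.318 -2.02
vertex 0.958 0.704 -1.066
vertex 0.654 0.698 -3.339
endloop
endfacet
facet normal 0.201 0.598 -0.776
outer loop
vertex 1.3 1.719 -2.385
vertex 2.168 1.278 -2.5
vertex 0.654 0.698 -3.339
endloop
endfacet
facet normal -0.885 0.450 0.117
outer loop
vertex 0.654 0.698 -3.339
vertex 0.958 0.704 -1.066
vertex 1.3 1.719 -2.385
endloop
endfacet
facet normal 0.419 0.663 0.620
outer loop
vertex 1.3 1.719 -2.385
vertex 1.826 0.262 -1.181
vertex 2.168 1.278 -2.5
endloop
endfacet
facet normal 0.420 0.663 0.619
outer loop
vertex 0.958 0.704 -1.066
vertex 1.826 0.262 -1.181
vertex 1.3 1.719 -2.385
endloop
endfacet

endsolid


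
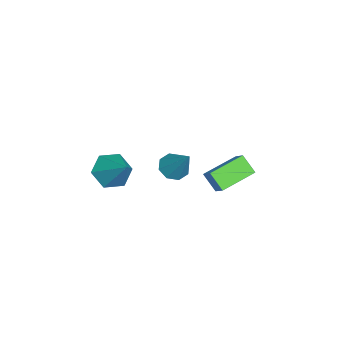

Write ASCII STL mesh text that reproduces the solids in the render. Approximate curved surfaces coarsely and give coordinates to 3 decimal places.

solid 
facet normal -0.560 -0.495 -0.664
outer loop
vertex 0.898 -3.929 -0.872
vertex 0.352 -3.073 -1.05
vertex 1.193 -3.274 -1.61
endloop
endfacet
facet normal 0.938 -0.337 0.076
outer loop
vertex 0.898 -3.929 -0.872
vertex 1.193 -3.274 -1.61
vertex 1.468 -2.087 0.27
endloop
endfacet
facet normal -0.560 -0.497 -0.663
outer loop
vertex 1.193 -3.274 -1.61
vertex 0.352 -3.073 -1.05
vertex 0.647 -2.419 -1.789
endloop
endfacet
facet normal 0.810 0.435 -0.393
outer loop
vertex 1.193 -3.274 -1.61
vertex 0.647 -2.419 -1.789
vertex 1.468 -2.087 0.27
endloop
endfacet
facet normal -0.561 -0.496 -0.663
outer loop
vertex 0.647 -2.419 -1.789
vertex 0.352 -3.073 -1.05
vertex -0.193 -2.218 -1.228
endloop
endfacet
facet normal 0.101 0.975 -0.198
outer loop
vertex 0.647 -2.419 -1.789
vertex -0.193 -2.218 -1.228
vertex 1.468 -2.087 0.27
endloop
endfacet
facet normal -0.560 -0.495 -0.664
outer loop
vertex -0.193 -2.218 -1.228
vertex 0.352 -3.073 -1.05
vertex -0.488 -2.873 -0.49
endloop
endfacet
facet normal -0.480 0.743 0.467
outer loop
vertex -0.193 -2.218 -1.228
vertex -0.488 -2.873 -0.49
vertex 1.468 -2.087 0.27
endloop
endfacet
facet normal -0.560 -0.496 -0.663
outer loop
vertex -0.488 -2.873 -0.49
vertex 0.352 -3.073 -1.05
vertex 0.057 -3.728 -0.311
endloop
endfacet
facet normal -0.352 -0.029 0.936
outer loop
vertex -0.488 -2.873 -0.49
vertex 0.057 -3.728 -0.311
vertex 1.468 -2.087 0.27
endloop
endfacet
facet normal -0.561 -0.496 -0.663
outer loop
vertex 0.057 -3.728 -0.311
vertex 0.352 -3.073 -1.05
vertex 0.898 -3.929 -0.872
endloop
endfacet
facet normal 0.358 -0.570 0.740
outer loop
vertex 0.057 -3.728 -0.311
vertex 0.898 -3.929 -0.872
vertex 1.468 -2.087 0.27
endloop
endfacet
facet normal -0.443 -0.433 -0.785
outer loop
vertex -0.941 -0.746 -2.287
vertex -1.658 -0.536 -1.998
vertex -1.123 -0.197 -2.487
endloop
endfacet
facet normal 0.945 0.227 -0.237
outer loop
vertex -0.941 -0.746 -2.287
vertex -1.123 -0.197 -2.487
vertex -0.722 0.376 -0.342
endloop
endfacet
facet normal -0.443 -0.433 -0.785
outer loop
vertex -1.123 -0.197 -2.487
vertex -1.658 -0.536 -1.998
vertex -1.618 0.154 -2.401
endloop
endfacet
facet normal 0.514 0.800 -0.310
outer loop
vertex -1.123 -0.197 -2.487
vertex -1.618 0.154 -2.401
vertex -0.722 0.376 -0.342
endloop
endfacet
facet normal -0.443 -0.433 -0.785
outer loop
vertex -1.618 0.154 -2.401
vertex -1.658 -0.536 -1.998
vertex -2.136 0.1 -2.079
endloop
endfacet
facet normal -0.133 0.990 -0.049
outer loop
vertex -1.618 0.154 -2.401
vertex -2.136 0.1 -2.079
vertex -0.722 0.376 -0.342
endloop
endfacet
facet normal -0.443 -0.433 -0.785
outer loop
vertex -2.136 0.1 -2.079
vertex -1.658 -0.536 -1.998
vertex -2.374 -0.326 -1.71
endloop
endfacet
facet normal -0.615 0.684 0.392
outer loop
vertex -2.136 0.1 -2.079
vertex -2.374 -0.326 -1.71
vertex -0.722 0.376 -0.342
endloop
endfacet
facet normal -0.443 -0.432 -0.786
outer loop
vertex -2.374 -0.326 -1.71
vertex -1.658 -0.536 -1.998
vertex -2.192 -0.876 -1.51
endloop
endfacet
facet normal -0.652 0.059 0.756
outer loop
vertex -2.374 -0.326 -1.71
vertex -2.192 -0.876 -1.51
vertex -0.722 0.376 -0.342
endloop
endfacet
facet normal -0.442 -0.433 -0.786
outer loop
vertex -2.192 -0.876 -1.51
vertex -1.658 -0.536 -1.998
vertex -1.697 -1.226 -1.596
endloop
endfacet
facet normal -0.220 -0.515 0.829
outer loop
vertex -2.192 -0.876 -1.51
vertex -1.697 -1.226 -1.596
vertex -0.722 0.376 -0.342
endloop
endfacet
facet normal -0.444 -0.432 -0.785
outer loop
vertex -1.697 -1.226 -1.596
vertex -1.658 -0.536 -1.998
vertex -1.179 -1.173 -1.918
endloop
endfacet
facet normal 0.425 -0.704 0.569
outer loop
vertex -1.697 -1.226 -1.596
vertex -1.179 -1.173 -1.918
vertex -0.722 0.376 -0.342
endloop
endfacet
facet normal -0.443 -0.432 -0.786
outer loop
vertex -1.179 -1.173 -1.918
vertex -1.658 -0.536 -1.998
vertex -0.941 -0.746 -2.287
endloop
endfacet
facet normal 0.909 -0.397 0.127
outer loop
vertex -1.179 -1.173 -1.918
vertex -0.941 -0.746 -2.287
vertex -0.722 0.376 -0.342
endloop
endfacet
facet normal -0.699 0.681 0.215
outer loop
vertex 0.488 2.72 0.998
vertex 1.086 3.136 1.624
vertex 0.867 3.357 0.213
endloop
endfacet
facet normal -0.623 -0.433 -0.652
outer loop
vertex 2.154 2.104 -0.184
vertex 0.488 2.72 0.998
vertex 0.867 3.357 0.213
endloop
endfacet
facet normal -0.700 0.681 0.215
outer loop
vertex 0.867 3.357 0.213
vertex 1.086 3.136 1.624
vertex 1.464 3.773 0.838
endloop
endfacet
facet normal 0.350 0.590 -0.727
outer loop
vertex 1.464 3.773 0.838
vertex 2.154 2.104 -0.184
vertex 0.867 3.357 0.213
endloop
endfacet
facet normal -0.350 -0.590 0.727
outer loop
vertex 0.488 2.72 0.998
vertex 2.373 1.883 1.227
vertex 1.086 3.136 1.624
endloop
endfacet
facet normal -0.623 -0.434 -0.651
outer loop
vertex 1.776 1.467 0.602
vertex 0.488 2.72 0.998
vertex 2.154 2.104 -0.184
endloop
endfacet
facet normal -0.350 -0.590 0.727
outer loop
vertex 1.776 1.467 0.602
vertex 2.373 1.883 1.227
vertex 0.488 2.72 0.998
endloop
endfacet
facet normal 0.623 0.434 0.651
outer loop
vertex 1.086 3.136 1.624
vertex 2.373 1.883 1.227
vertex 1.464 3.773 0.838
endloop
endfacet
facet normal 0.351 0.590 -0.727
outer loop
vertex 2.752 2.52 0.442
vertex 2.154 2.104 -0.184
vertex 1.464 3.773 0.838
endloop
endfacet
facet normal 0.622 0.433 0.652
outer loop
vertex 1.464 3.773 0.838
vertex 2.373 1.883 1.227
vertex 2.752 2.52 0.442
endloop
endfacet
facet normal 0.700 -0.681 -0.216
outer loop
vertex 2.752 2.52 0.442
vertex 1.776 1.467 0.602
vertex 2.154 2.104 -0.184
endloop
endfacet
facet normal 0.700 -0.681 -0.215
outer loop
vertex 2.373 1.883 1.227
vertex 1.776 1.467 0.602
vertex 2.752 2.52 0.442
endloop
endfacet

endsolid


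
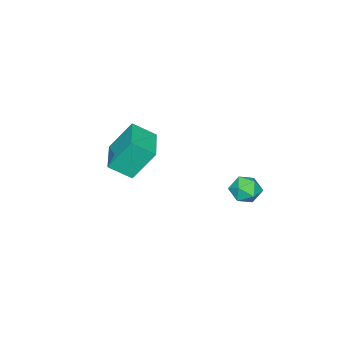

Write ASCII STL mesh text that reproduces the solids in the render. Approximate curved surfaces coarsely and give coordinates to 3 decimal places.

solid 
facet normal -0.482 0.672 -0.562
outer loop
vertex 0.132 -1.312 -1.751
vertex 1.709 -0.165 -1.733
vertex 0.738 -2.121 -3.24
endloop
endfacet
facet normal -0.809 -0.588 -0.009
outer loop
vertex 1.351 -2.975 -2.527
vertex 0.132 -1.312 -1.751
vertex 0.738 -2.121 -3.24
endloop
endfacet
facet normal -0.482 0.672 -0.562
outer loop
vertex 0.738 -2.121 -3.24
vertex 1.709 -0.165 -1.733
vertex 2.315 -0.974 -3.222
endloop
endfacet
facet normal 0.336 -0.449 -0.828
outer loop
vertex 2.315 -0.974 -3.222
vertex 1.351 -2.975 -2.527
vertex 0.738 -2.121 -3.24
endloop
endfacet
facet normal -0.336 0.449 0.828
outer loop
vertex 0.132 -1.312 -1.751
vertex 2.322 -1.019 -1.02
vertex 1.709 -0.165 -1.733
endloop
endfacet
facet normal -0.809 -0.588 -0.009
outer loop
vertex 0.745 -2.166 -1.038
vertex 0.132 -1.312 -1.751
vertex 1.351 -2.975 -2.527
endloop
endfacet
facet normal -0.336 0.449 0.828
outer loop
vertex 0.745 -2.166 -1.038
vertex 2.322 -1.019 -1.02
vertex 0.132 -1.312 -1.751
endloop
endfacet
facet normal 0.809 0.588 0.009
outer loop
vertex 1.709 -0.165 -1.733
vertex 2.322 -1.019 -1.02
vertex 2.315 -0.974 -3.222
endloop
endfacet
facet normal 0.336 -0.449 -0.828
outer loop
vertex 2.928 -1.828 -2.509
vertex 1.351 -2.975 -2.527
vertex 2.315 -0.974 -3.222
endloop
endfacet
facet normal 0.809 0.588 0.009
outer loop
vertex 2.315 -0.974 -3.222
vertex 2.322 -1.019 -1.02
vertex 2.928 -1.828 -2.509
endloop
endfacet
facet normal 0.482 -0.672 0.562
outer loop
vertex 2.928 -1.828 -2.509
vertex 0.745 -2.166 -1.038
vertex 1.351 -2.975 -2.527
endloop
endfacet
facet normal 0.482 -0.672 0.562
outer loop
vertex 2.322 -1.019 -1.02
vertex 0.745 -2.166 -1.038
vertex 2.928 -1.828 -2.509
endloop
endfacet
facet normal -0.072 0.937 0.341
outer loop
vertex -0.096 4.09 -3.27
vertex 0.252 3.876 -2.608
vertex 0.678 4.127 -3.209
endloop
endfacet
facet normal -0.015 0.929 -0.370
outer loop
vertex -0.096 4.09 -3.27
vertex 0.678 4.127 -3.209
vertex 0.352 3.861 -3.863
endloop
endfacet
facet normal -0.555 0.543 -0.629
outer loop
vertex -0.096 4.09 -3.27
vertex 0.352 3.861 -3.863
vertex -0.276 3.446 -3.667
endloop
endfacet
facet normal -0.946 0.313 -0.079
outer loop
vertex -0.096 4.09 -3.27
vertex -0.276 3.446 -3.667
vertex -0.338 3.455 -2.892
endloop
endfacet
facet normal -0.648 0.557 0.520
outer loop
vertex -0.096 4.09 -3.27
vertex -0.338 3.455 -2.892
vertex 0.252 3.876 -2.608
endloop
endfacet
facet normal 0.594 0.597 -0.539
outer loop
vertex 0.352 3.861 -3.863
vertex 0.678 4.127 -3.209
vertex 0.978 3.505 -3.568
endloop
endfacet
facet normal 0.503 0.610 0.612
outer loop
vertex 0.678 4.127 -3.209
vertex 0.252 3.876 -2.608
vertex 0.916 3.514 -2.793
endloop
endfacet
facet normal -0.430 -0.007 0.903
outer loop
vertex 0.252 3.876 -2.608
vertex -0.338 3.455 -2.892
vertex 0.288 3.099 -2.597
endloop
endfacet
facet normal -0.913 -0.401 -0.068
outer loop
vertex -0.338 3.455 -2.892
vertex -0.276 3.446 -3.667
vertex -0.038 2.833 -3.251
endloop
endfacet
facet normal -0.282 -0.027 -0.959
outer loop
vertex -0.276 3.446 -3.667
vertex 0.352 3.861 -3.863
vertex 0.388 3.084 -3.852
endloop
endfacet
facet normal 0.946 -0.313 0.079
outer loop
vertex 0.736 2.87 -3.19
vertex 0.978 3.505 -3.568
vertex 0.916 3.514 -2.793
endloop
endfacet
facet normal 0.555 -0.543 0.629
outer loop
vertex 0.736 2.87 -3.19
vertex 0.916 3.514 -2.793
vertex 0.288 3.099 -2.597
endloop
endfacet
facet normal 0.015 -0.929 0.370
outer loop
vertex 0.736 2.87 -3.19
vertex 0.288 3.099 -2.597
vertex -0.038 2.833 -3.251
endloop
endfacet
facet normal 0.072 -0.937 -0.341
outer loop
vertex 0.736 2.87 -3.19
vertex -0.038 2.833 -3.251
vertex 0.388 3.084 -3.852
endloop
endfacet
facet normal 0.648 -0.557 -0.520
outer loop
vertex 0.736 2.87 -3.19
vertex 0.388 3.084 -3.852
vertex 0.978 3.505 -3.568
endloop
endfacet
facet normal 0.913 0.401 0.068
outer loop
vertex 0.916 3.514 -2.793
vertex 0.978 3.505 -3.568
vertex 0.678 4.127 -3.209
endloop
endfacet
facet normal 0.282 0.027 0.959
outer loop
vertex 0.288 3.099 -2.597
vertex 0.916 3.514 -2.793
vertex 0.252 3.876 -2.608
endloop
endfacet
facet normal -0.594 -0.597 0.539
outer loop
vertex -0.038 2.833 -3.251
vertex 0.288 3.099 -2.597
vertex -0.338 3.455 -2.892
endloop
endfacet
facet normal -0.503 -0.610 -0.612
outer loop
vertex 0.388 3.084 -3.852
vertex -0.038 2.833 -3.251
vertex -0.276 3.446 -3.667
endloop
endfacet
facet normal 0.430 0.007 -0.903
outer loop
vertex 0.978 3.505 -3.568
vertex 0.388 3.084 -3.852
vertex 0.352 3.861 -3.863
endloop
endfacet

endsolid
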